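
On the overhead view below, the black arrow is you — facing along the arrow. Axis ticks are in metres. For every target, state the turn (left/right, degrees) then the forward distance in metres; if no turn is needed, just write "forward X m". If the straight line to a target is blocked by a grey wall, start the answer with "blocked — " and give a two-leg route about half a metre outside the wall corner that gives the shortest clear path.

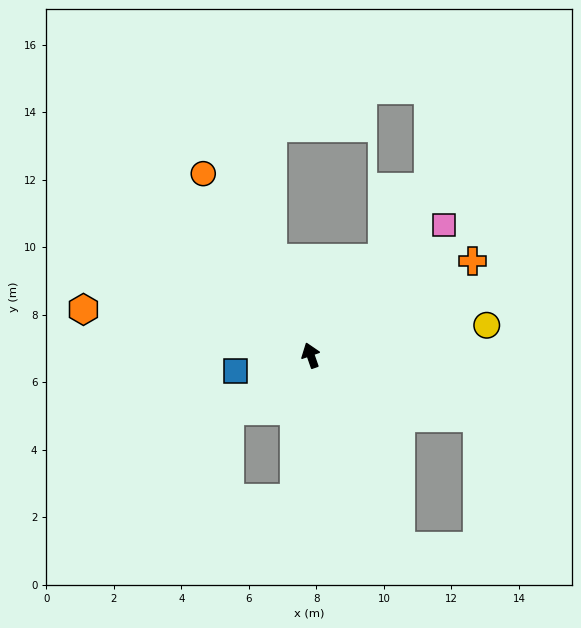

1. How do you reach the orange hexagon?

turn left 59°, forward 6.9 m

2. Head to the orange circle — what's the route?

turn left 11°, forward 6.3 m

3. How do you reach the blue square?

turn left 83°, forward 2.3 m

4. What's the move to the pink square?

turn right 65°, forward 5.5 m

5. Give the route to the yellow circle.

turn right 100°, forward 5.3 m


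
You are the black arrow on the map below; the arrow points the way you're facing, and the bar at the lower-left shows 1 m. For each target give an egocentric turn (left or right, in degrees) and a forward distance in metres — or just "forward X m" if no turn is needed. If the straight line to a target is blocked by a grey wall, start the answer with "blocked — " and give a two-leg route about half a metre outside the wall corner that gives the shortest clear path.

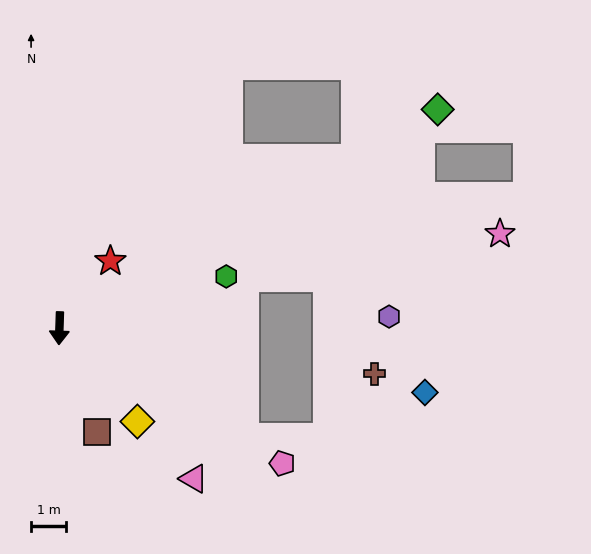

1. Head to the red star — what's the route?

turn left 145°, forward 2.4 m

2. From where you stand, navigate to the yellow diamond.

turn left 42°, forward 3.4 m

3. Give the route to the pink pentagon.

turn left 61°, forward 7.4 m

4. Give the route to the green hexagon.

turn left 109°, forward 4.9 m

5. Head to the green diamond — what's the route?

turn left 122°, forward 12.4 m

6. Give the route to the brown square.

turn left 22°, forward 3.1 m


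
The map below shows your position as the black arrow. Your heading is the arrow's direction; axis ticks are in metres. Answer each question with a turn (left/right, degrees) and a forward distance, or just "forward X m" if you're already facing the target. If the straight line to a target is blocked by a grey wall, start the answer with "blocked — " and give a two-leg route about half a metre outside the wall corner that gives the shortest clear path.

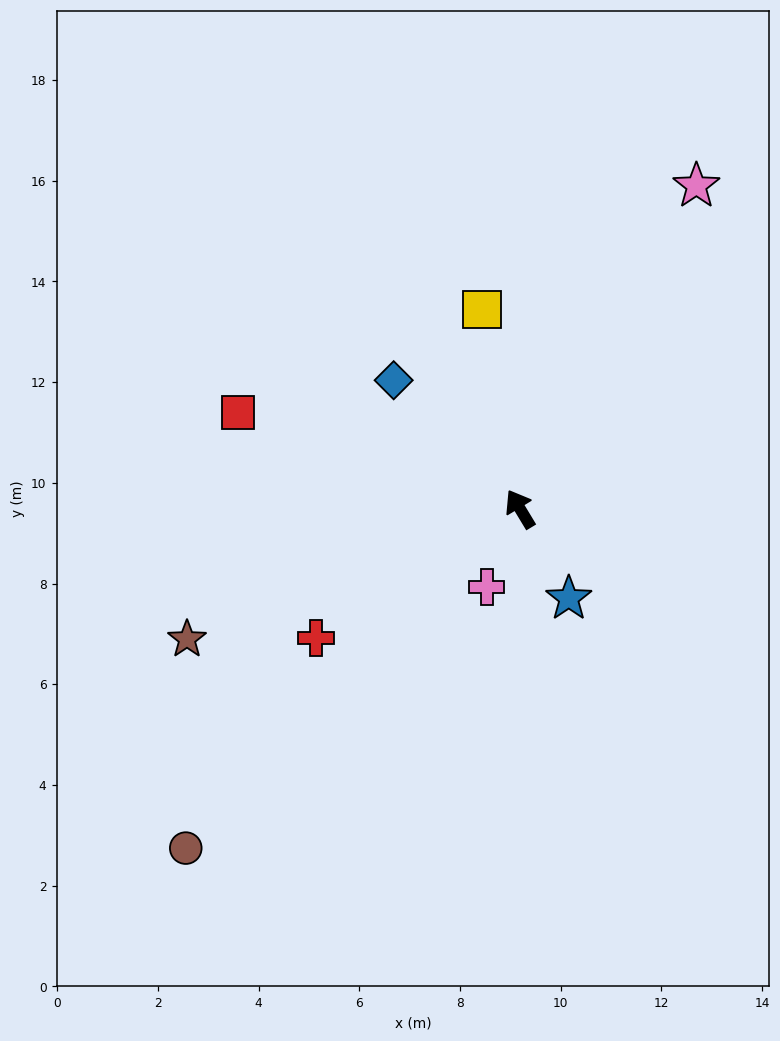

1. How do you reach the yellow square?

turn right 20°, forward 4.0 m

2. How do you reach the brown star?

turn left 80°, forward 7.1 m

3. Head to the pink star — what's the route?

turn right 60°, forward 7.3 m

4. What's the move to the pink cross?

turn left 126°, forward 1.7 m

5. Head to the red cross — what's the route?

turn left 91°, forward 4.8 m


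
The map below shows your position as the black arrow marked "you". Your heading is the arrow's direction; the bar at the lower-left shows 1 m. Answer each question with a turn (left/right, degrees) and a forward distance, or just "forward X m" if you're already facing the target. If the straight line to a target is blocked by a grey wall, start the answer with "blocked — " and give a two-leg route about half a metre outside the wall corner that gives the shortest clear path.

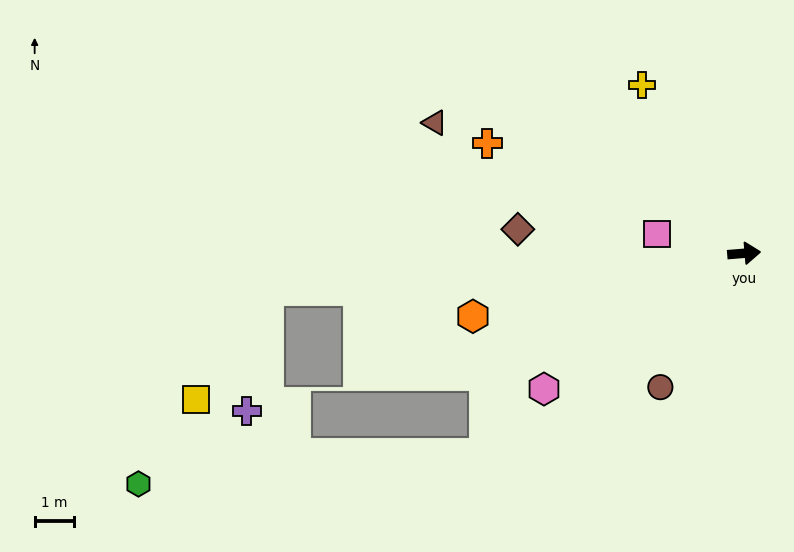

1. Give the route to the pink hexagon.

turn right 151°, forward 6.1 m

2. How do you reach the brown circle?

turn right 127°, forward 4.0 m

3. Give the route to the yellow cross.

turn left 117°, forward 5.0 m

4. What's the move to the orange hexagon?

turn right 172°, forward 7.0 m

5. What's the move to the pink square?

turn left 163°, forward 2.3 m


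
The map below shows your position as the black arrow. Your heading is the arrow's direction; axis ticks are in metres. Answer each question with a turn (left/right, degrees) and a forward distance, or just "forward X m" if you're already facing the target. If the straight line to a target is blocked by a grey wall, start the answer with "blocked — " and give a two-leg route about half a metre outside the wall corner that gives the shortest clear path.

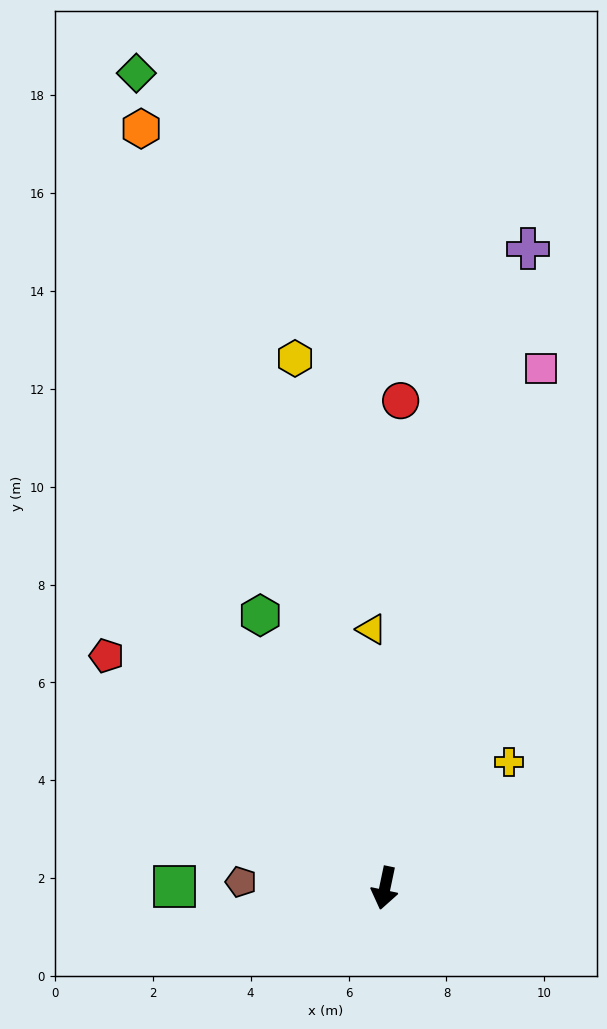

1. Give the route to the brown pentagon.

turn right 81°, forward 2.9 m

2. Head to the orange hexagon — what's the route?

turn right 150°, forward 16.3 m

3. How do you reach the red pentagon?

turn right 118°, forward 7.4 m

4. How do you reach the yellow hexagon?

turn right 158°, forward 11.0 m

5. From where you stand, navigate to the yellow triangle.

turn right 165°, forward 5.3 m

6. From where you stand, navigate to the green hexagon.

turn right 144°, forward 6.1 m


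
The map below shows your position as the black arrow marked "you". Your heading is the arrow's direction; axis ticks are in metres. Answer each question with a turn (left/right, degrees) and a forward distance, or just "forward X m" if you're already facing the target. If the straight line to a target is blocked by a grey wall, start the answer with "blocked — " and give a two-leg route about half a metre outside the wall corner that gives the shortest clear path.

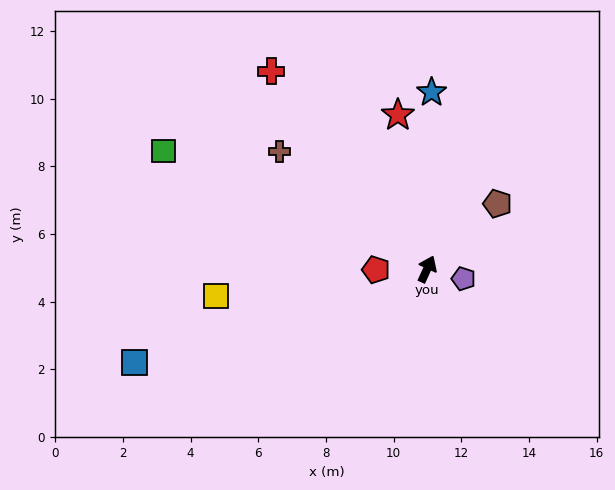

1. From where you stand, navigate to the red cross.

turn left 63°, forward 7.4 m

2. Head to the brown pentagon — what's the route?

turn right 23°, forward 2.8 m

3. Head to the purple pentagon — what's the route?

turn right 80°, forward 1.1 m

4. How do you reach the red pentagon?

turn left 115°, forward 1.5 m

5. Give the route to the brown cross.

turn left 76°, forward 5.6 m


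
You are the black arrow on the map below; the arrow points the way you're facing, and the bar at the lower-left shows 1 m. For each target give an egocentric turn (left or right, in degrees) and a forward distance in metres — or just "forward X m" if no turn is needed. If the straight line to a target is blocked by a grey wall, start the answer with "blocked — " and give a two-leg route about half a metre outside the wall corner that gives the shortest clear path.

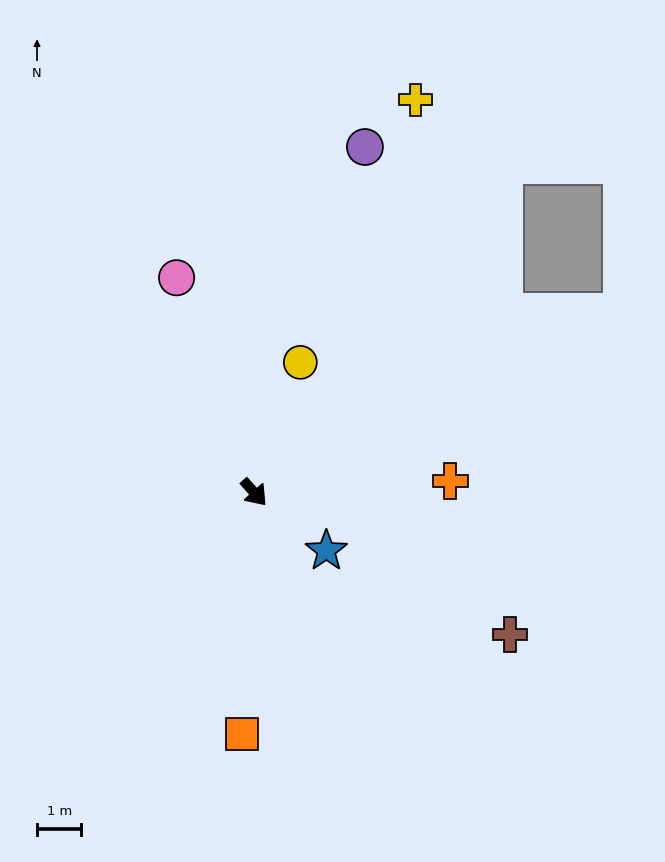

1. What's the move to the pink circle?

turn left 158°, forward 5.1 m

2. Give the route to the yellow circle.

turn left 119°, forward 3.1 m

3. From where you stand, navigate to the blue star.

turn left 9°, forward 2.1 m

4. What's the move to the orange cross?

turn left 52°, forward 4.4 m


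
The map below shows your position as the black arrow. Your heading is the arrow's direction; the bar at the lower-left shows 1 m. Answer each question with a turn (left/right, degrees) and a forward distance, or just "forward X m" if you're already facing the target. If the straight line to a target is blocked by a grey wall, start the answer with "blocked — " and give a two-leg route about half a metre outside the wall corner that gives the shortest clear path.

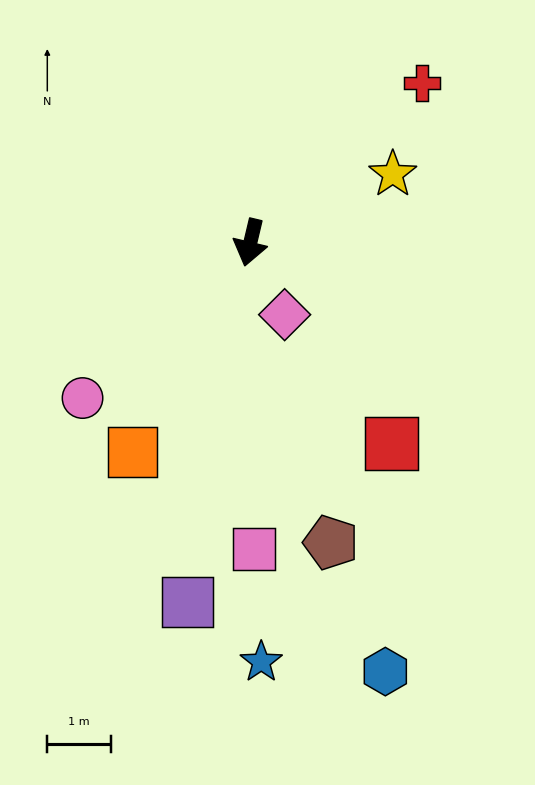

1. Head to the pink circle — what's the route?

turn right 34°, forward 3.6 m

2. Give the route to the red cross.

turn left 146°, forward 3.7 m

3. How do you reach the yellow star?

turn left 129°, forward 2.5 m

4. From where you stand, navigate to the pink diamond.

turn left 39°, forward 1.2 m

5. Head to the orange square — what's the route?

turn right 16°, forward 3.8 m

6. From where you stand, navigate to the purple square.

turn left 3°, forward 5.7 m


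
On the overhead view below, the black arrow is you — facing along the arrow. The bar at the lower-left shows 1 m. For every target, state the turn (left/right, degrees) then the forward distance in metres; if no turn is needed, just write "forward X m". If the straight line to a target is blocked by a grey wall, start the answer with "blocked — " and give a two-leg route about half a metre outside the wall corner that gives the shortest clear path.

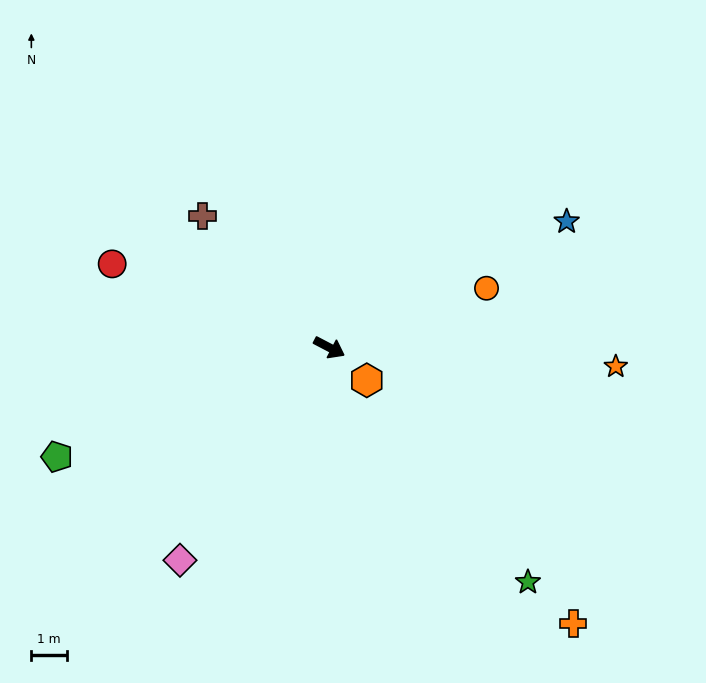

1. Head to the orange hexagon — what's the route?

turn right 14°, forward 1.4 m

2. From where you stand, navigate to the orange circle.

turn left 48°, forward 4.7 m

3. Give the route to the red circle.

turn right 173°, forward 6.5 m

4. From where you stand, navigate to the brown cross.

turn left 162°, forward 5.1 m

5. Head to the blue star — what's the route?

turn left 56°, forward 7.5 m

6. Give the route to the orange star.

turn left 24°, forward 8.0 m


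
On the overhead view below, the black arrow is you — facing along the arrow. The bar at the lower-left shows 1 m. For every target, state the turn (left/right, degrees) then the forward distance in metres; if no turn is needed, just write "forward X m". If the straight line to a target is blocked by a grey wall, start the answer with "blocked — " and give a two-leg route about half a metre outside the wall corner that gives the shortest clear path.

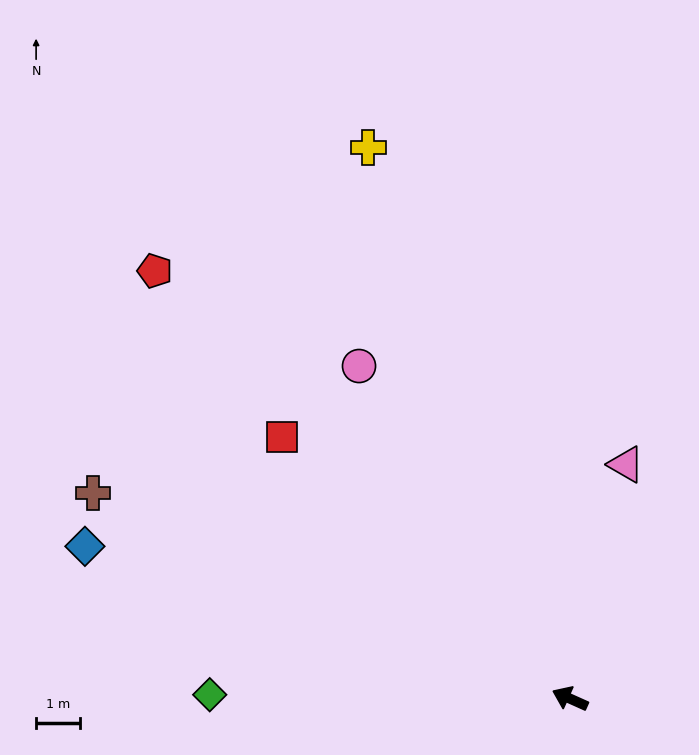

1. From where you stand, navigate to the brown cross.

forward 12.0 m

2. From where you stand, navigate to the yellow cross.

turn right 46°, forward 13.5 m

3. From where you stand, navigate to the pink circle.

turn right 33°, forward 9.1 m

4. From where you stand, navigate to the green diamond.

turn left 24°, forward 8.3 m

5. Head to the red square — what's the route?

turn right 18°, forward 9.0 m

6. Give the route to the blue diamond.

turn left 7°, forward 11.7 m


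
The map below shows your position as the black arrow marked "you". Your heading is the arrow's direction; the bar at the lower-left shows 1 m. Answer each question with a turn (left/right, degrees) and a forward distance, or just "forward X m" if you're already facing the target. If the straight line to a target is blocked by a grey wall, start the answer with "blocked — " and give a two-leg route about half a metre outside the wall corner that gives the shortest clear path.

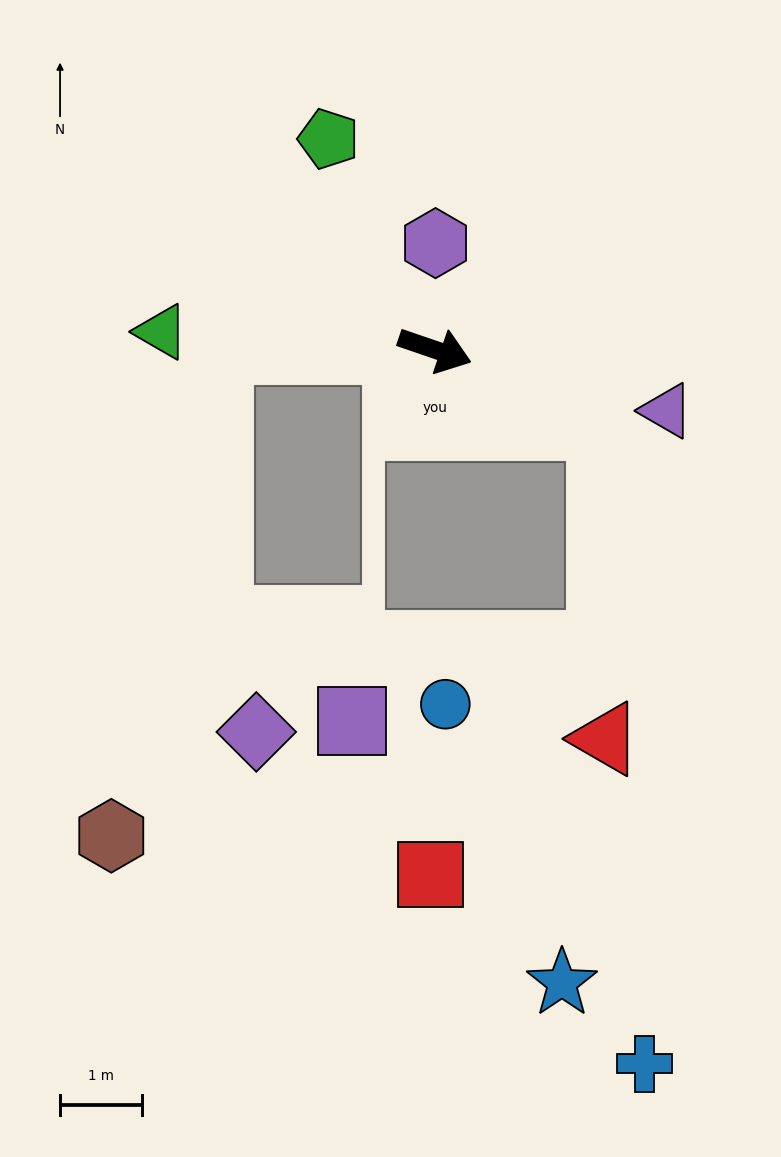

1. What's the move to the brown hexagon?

blocked — turn right 161°, forward 2.6 m, then turn left 77°, forward 6.1 m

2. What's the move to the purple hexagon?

turn left 109°, forward 1.3 m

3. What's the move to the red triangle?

blocked — turn right 5°, forward 2.2 m, then turn right 65°, forward 3.8 m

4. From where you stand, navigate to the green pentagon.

turn left 136°, forward 2.9 m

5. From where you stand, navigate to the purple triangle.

turn left 4°, forward 2.9 m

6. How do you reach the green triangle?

turn right 165°, forward 3.3 m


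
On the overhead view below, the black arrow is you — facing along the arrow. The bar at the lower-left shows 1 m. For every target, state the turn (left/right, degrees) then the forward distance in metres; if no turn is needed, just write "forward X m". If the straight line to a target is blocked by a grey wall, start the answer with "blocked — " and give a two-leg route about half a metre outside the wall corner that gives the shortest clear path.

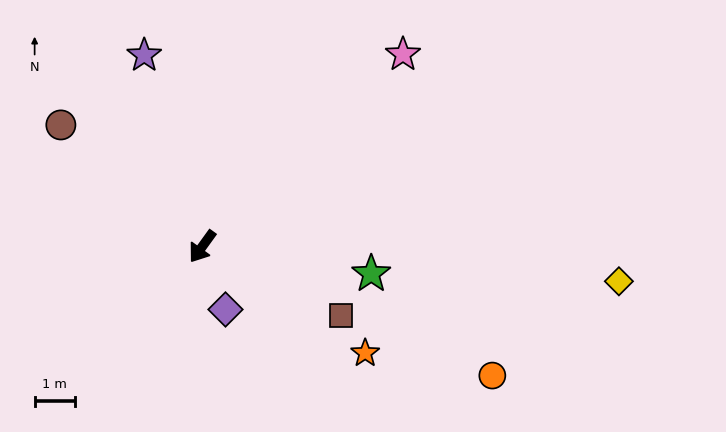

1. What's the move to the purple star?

turn right 127°, forward 4.9 m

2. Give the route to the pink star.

turn left 170°, forward 6.8 m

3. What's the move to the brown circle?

turn right 95°, forward 4.6 m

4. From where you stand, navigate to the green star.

turn left 117°, forward 4.2 m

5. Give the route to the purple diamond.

turn left 56°, forward 1.7 m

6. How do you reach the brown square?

turn left 99°, forward 3.8 m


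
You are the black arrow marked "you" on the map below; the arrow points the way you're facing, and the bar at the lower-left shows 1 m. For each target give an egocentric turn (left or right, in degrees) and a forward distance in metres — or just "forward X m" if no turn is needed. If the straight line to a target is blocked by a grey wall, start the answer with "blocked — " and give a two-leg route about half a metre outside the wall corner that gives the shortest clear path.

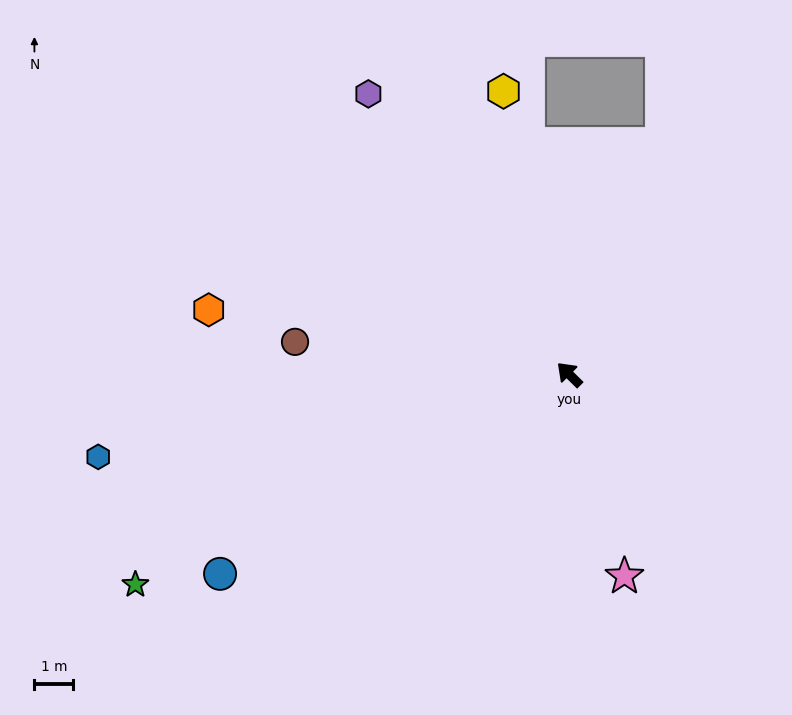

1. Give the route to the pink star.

turn left 150°, forward 5.4 m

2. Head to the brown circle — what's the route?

turn left 38°, forward 7.1 m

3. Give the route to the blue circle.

turn left 74°, forward 10.3 m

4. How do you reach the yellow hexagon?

turn right 32°, forward 7.5 m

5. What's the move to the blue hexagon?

turn left 55°, forward 12.3 m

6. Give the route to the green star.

turn left 70°, forward 12.4 m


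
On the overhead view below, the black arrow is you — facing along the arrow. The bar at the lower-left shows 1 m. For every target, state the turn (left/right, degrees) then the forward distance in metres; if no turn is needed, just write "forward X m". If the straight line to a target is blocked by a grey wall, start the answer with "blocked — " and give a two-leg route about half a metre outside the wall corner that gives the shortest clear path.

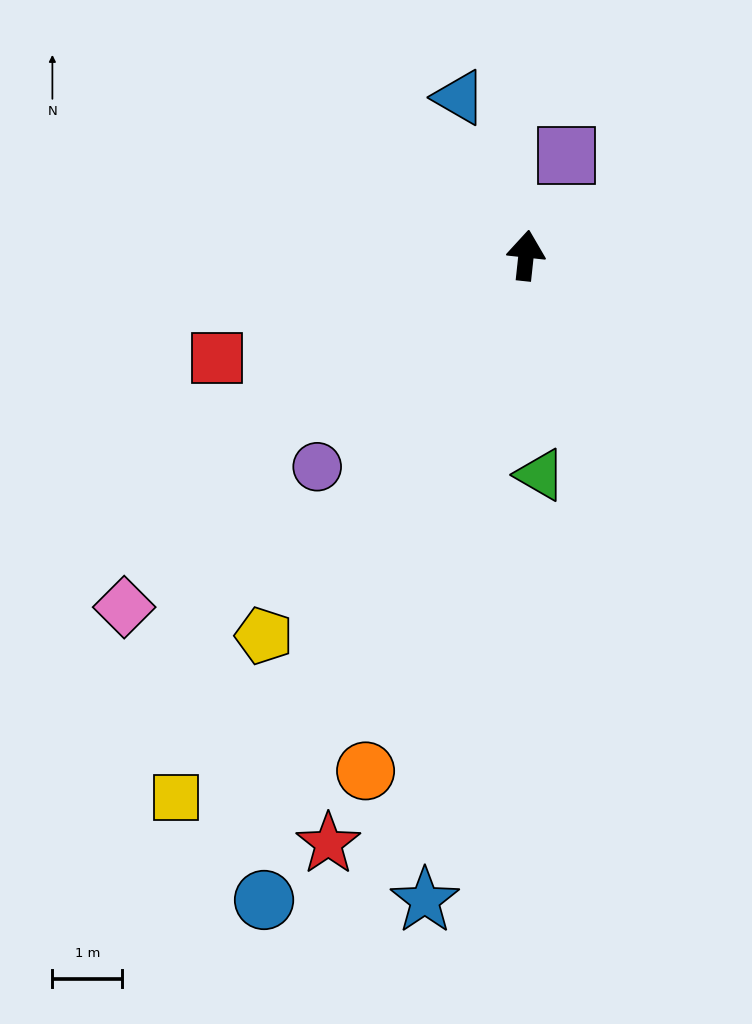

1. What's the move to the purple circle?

turn left 141°, forward 4.3 m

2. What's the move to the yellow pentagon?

turn left 152°, forward 6.6 m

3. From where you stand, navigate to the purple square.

turn right 16°, forward 1.6 m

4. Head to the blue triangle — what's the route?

turn left 29°, forward 2.5 m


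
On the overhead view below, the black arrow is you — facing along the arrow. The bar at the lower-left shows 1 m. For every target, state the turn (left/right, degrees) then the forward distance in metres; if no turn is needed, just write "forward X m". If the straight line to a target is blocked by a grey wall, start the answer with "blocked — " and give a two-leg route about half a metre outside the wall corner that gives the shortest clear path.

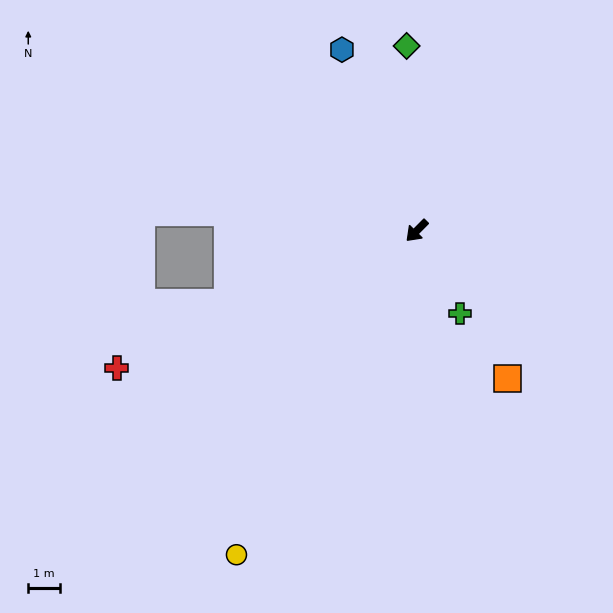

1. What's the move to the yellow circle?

turn left 16°, forward 11.6 m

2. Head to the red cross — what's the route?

turn right 21°, forward 10.3 m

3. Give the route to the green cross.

turn left 72°, forward 2.9 m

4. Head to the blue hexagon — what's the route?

turn right 113°, forward 6.1 m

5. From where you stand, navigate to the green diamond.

turn right 132°, forward 5.8 m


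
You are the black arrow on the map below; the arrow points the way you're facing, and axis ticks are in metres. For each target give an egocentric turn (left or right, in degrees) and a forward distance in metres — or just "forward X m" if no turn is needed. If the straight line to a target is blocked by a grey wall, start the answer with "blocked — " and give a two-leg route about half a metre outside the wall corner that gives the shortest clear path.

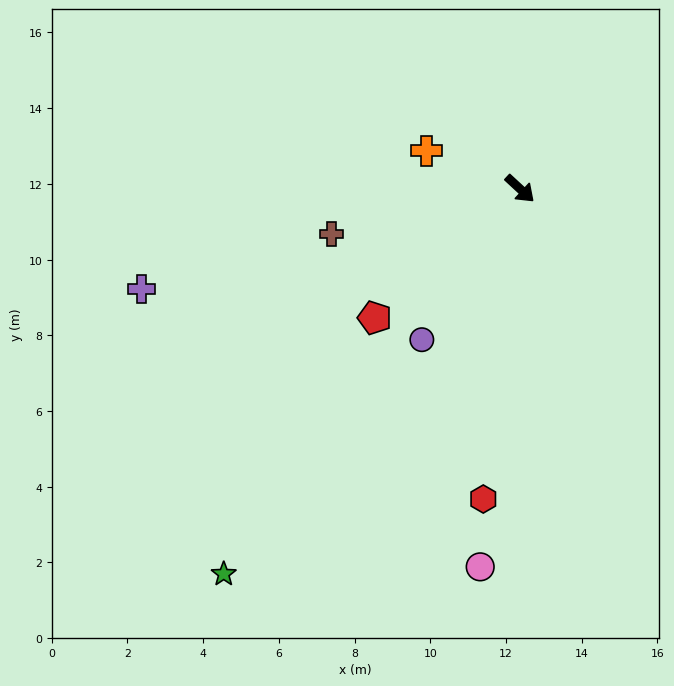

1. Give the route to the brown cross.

turn right 124°, forward 5.1 m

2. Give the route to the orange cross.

turn right 160°, forward 2.7 m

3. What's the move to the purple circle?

turn right 80°, forward 4.8 m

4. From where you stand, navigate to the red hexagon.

turn right 54°, forward 8.3 m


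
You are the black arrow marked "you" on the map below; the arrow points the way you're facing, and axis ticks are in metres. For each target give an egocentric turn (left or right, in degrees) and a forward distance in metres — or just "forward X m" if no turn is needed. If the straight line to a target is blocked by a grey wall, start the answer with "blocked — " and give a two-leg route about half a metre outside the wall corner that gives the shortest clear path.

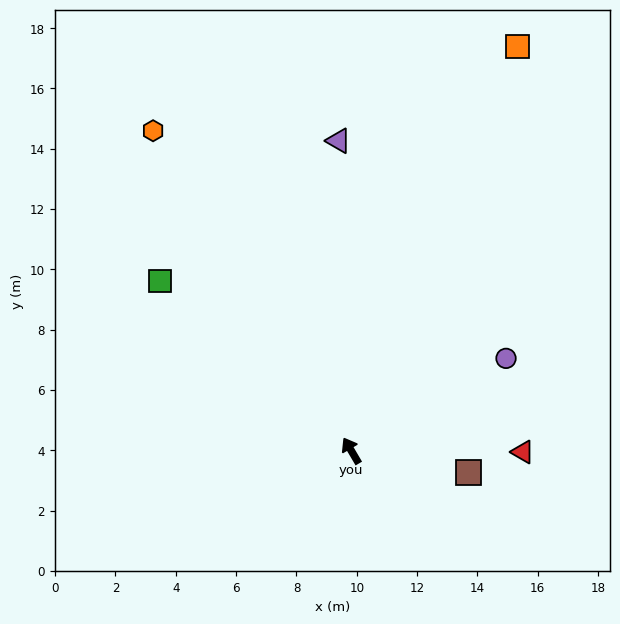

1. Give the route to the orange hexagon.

forward 12.5 m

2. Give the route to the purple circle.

turn right 90°, forward 6.0 m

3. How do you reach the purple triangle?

turn right 28°, forward 10.3 m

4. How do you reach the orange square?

turn right 53°, forward 14.5 m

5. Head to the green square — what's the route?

turn left 18°, forward 8.5 m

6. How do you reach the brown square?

turn right 131°, forward 3.9 m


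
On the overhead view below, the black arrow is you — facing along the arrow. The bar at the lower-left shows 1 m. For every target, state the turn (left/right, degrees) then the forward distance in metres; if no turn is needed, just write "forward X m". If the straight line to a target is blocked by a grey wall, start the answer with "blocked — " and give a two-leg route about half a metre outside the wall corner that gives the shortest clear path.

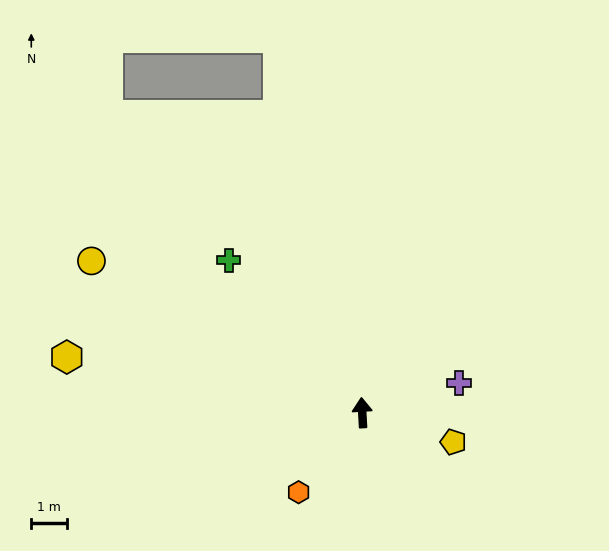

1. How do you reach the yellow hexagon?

turn left 76°, forward 8.5 m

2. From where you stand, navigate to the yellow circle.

turn left 58°, forward 8.7 m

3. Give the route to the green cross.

turn left 38°, forward 5.7 m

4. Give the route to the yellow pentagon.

turn right 111°, forward 2.7 m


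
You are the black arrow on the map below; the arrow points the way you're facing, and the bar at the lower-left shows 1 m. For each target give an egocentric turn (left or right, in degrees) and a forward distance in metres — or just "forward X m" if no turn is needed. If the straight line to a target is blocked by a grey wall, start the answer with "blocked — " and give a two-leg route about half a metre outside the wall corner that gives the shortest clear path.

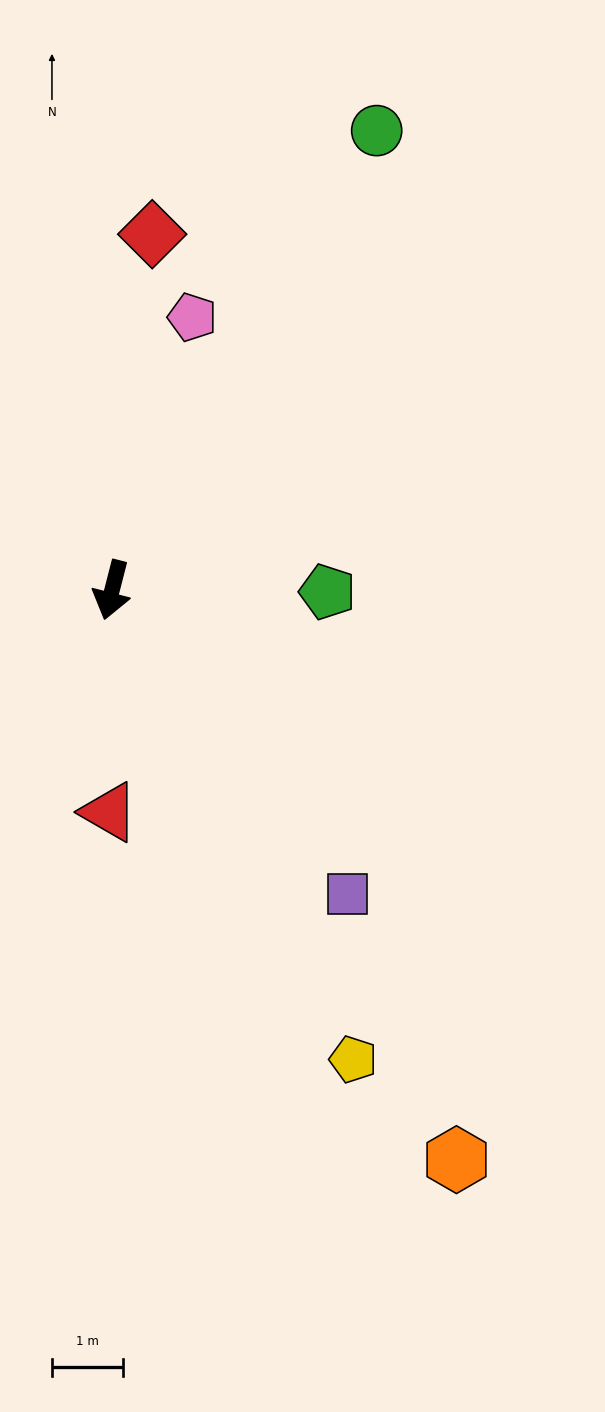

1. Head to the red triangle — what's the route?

turn left 14°, forward 3.1 m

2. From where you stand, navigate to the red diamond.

turn right 172°, forward 5.1 m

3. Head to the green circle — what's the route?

turn left 164°, forward 7.5 m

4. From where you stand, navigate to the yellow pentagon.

turn left 42°, forward 7.5 m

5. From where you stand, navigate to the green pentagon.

turn left 104°, forward 3.0 m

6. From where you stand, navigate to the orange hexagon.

turn left 46°, forward 9.4 m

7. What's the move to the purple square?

turn left 52°, forward 5.4 m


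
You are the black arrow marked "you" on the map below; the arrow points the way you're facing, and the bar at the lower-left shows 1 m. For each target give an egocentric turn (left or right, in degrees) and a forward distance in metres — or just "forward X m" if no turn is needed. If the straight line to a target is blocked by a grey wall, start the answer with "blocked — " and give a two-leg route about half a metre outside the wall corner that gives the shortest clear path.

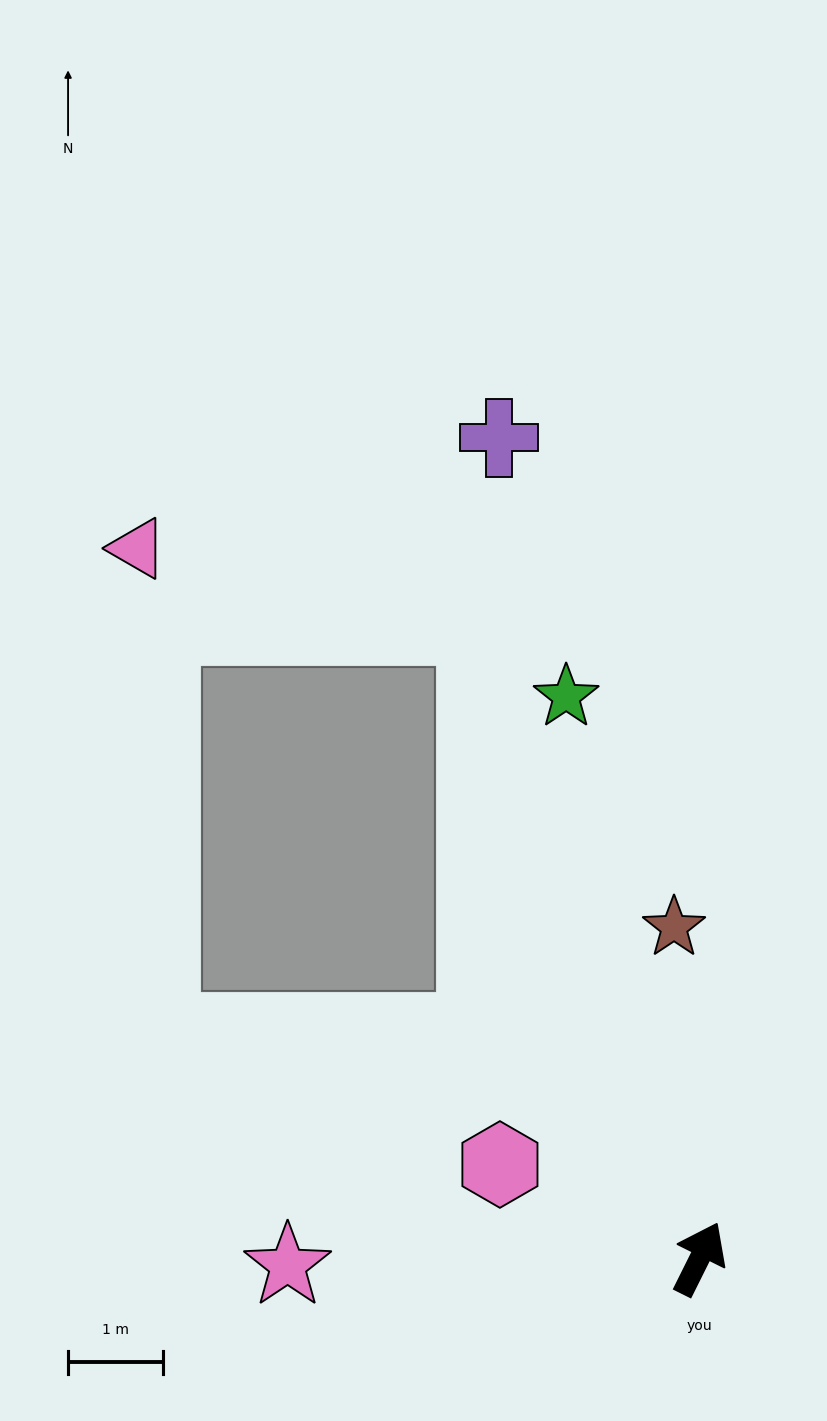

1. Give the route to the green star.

turn left 40°, forward 6.1 m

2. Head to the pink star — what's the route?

turn left 117°, forward 4.3 m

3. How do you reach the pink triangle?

blocked — turn left 46°, forward 7.1 m, then turn left 58°, forward 3.7 m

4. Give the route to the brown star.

turn left 31°, forward 3.5 m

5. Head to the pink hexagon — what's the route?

turn left 91°, forward 2.3 m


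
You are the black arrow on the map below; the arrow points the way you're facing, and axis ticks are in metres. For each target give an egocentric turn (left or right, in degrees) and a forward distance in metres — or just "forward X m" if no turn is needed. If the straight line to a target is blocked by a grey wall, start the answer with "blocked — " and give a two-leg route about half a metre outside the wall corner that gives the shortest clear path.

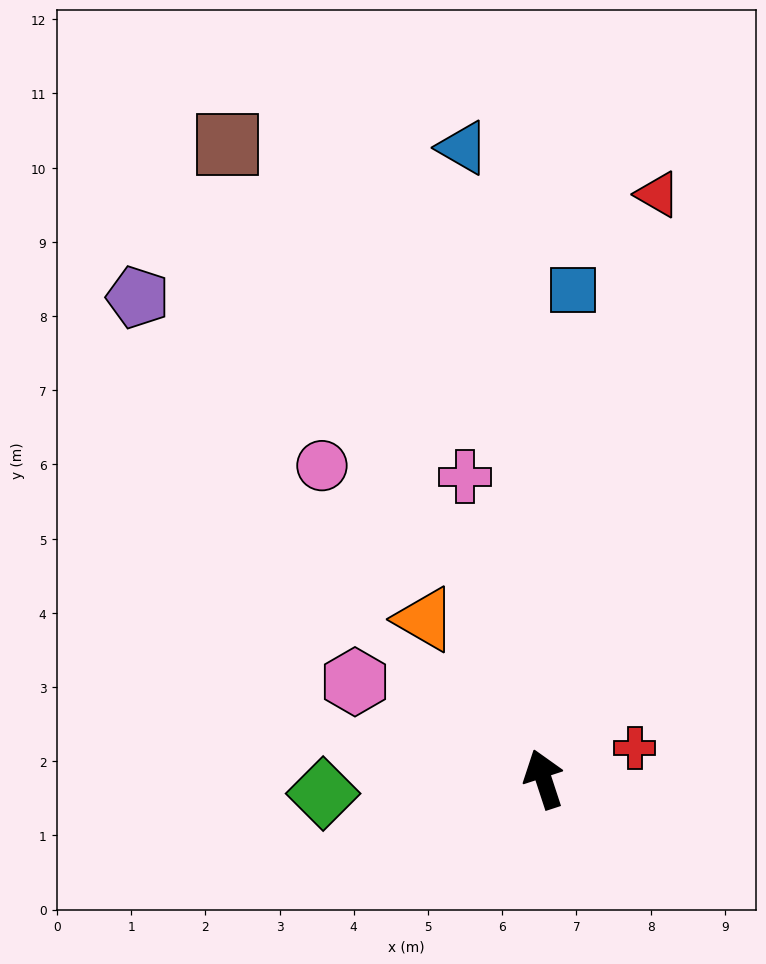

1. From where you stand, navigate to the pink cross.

turn right 4°, forward 4.2 m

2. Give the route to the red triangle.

turn right 29°, forward 8.0 m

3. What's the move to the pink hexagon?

turn left 45°, forward 2.9 m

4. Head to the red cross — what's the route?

turn right 89°, forward 1.3 m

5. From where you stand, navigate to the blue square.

turn right 22°, forward 6.6 m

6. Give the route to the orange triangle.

turn left 18°, forward 2.7 m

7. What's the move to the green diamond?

turn left 76°, forward 3.0 m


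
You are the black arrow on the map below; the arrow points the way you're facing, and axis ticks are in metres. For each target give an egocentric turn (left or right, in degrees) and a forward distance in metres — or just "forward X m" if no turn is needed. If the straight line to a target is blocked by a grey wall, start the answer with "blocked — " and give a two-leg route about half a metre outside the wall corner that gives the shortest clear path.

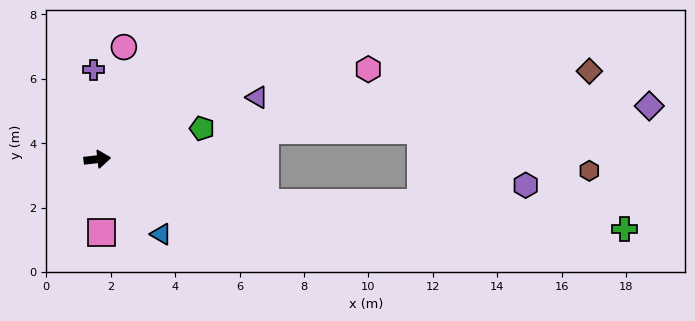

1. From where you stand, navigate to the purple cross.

turn left 86°, forward 2.8 m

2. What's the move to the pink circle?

turn left 70°, forward 3.6 m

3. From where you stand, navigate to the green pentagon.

turn left 10°, forward 3.4 m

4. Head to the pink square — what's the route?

turn right 93°, forward 2.3 m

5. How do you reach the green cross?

blocked — turn right 21°, forward 5.4 m, then turn left 10°, forward 11.2 m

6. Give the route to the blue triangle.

turn right 56°, forward 3.1 m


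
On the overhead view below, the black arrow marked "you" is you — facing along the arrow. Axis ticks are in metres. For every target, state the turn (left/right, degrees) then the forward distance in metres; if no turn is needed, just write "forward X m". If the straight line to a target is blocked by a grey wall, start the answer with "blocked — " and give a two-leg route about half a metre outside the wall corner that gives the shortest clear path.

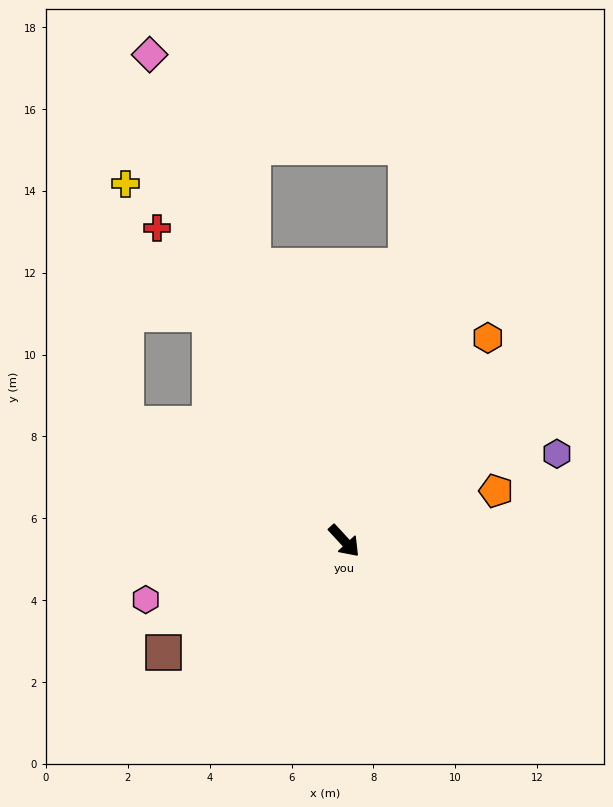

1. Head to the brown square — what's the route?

turn right 101°, forward 5.2 m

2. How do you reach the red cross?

turn left 168°, forward 8.9 m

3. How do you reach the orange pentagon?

turn left 66°, forward 3.9 m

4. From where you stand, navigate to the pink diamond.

turn left 159°, forward 12.8 m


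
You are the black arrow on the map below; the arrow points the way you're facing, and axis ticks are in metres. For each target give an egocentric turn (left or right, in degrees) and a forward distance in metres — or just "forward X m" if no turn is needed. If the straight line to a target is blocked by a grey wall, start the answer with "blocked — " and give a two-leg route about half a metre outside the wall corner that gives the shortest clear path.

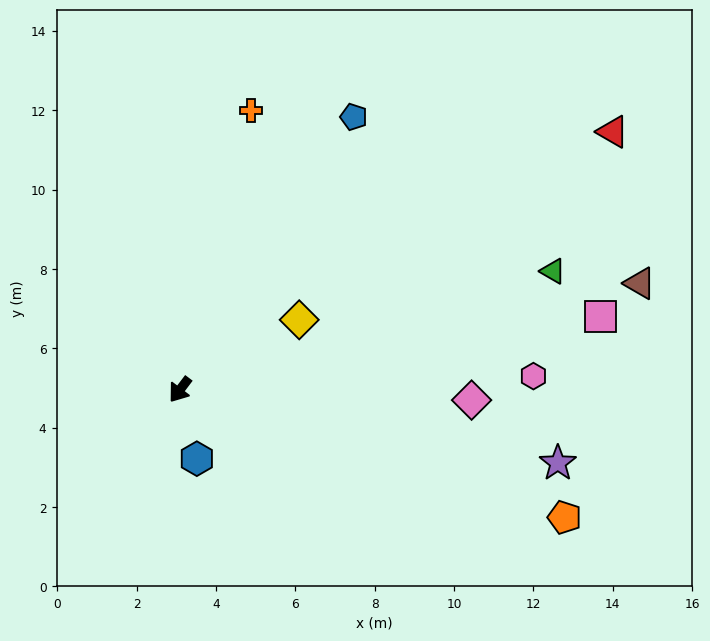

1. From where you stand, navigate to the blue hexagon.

turn left 51°, forward 1.8 m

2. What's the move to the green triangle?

turn left 145°, forward 9.9 m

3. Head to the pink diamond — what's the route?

turn left 125°, forward 7.4 m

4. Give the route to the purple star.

turn left 116°, forward 9.7 m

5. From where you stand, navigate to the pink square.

turn left 137°, forward 10.8 m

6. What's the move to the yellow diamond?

turn left 158°, forward 3.5 m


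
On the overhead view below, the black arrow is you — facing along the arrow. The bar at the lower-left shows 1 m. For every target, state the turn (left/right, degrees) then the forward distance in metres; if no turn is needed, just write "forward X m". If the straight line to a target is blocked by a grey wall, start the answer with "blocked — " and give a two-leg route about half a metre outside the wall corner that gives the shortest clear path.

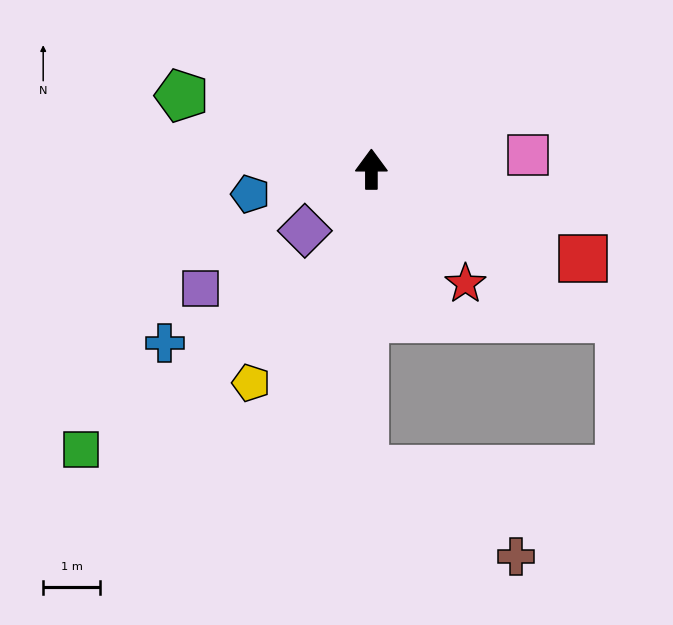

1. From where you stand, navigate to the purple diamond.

turn left 133°, forward 1.6 m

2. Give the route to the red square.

turn right 113°, forward 4.0 m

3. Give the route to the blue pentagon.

turn left 102°, forward 2.2 m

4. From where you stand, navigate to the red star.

turn right 141°, forward 2.6 m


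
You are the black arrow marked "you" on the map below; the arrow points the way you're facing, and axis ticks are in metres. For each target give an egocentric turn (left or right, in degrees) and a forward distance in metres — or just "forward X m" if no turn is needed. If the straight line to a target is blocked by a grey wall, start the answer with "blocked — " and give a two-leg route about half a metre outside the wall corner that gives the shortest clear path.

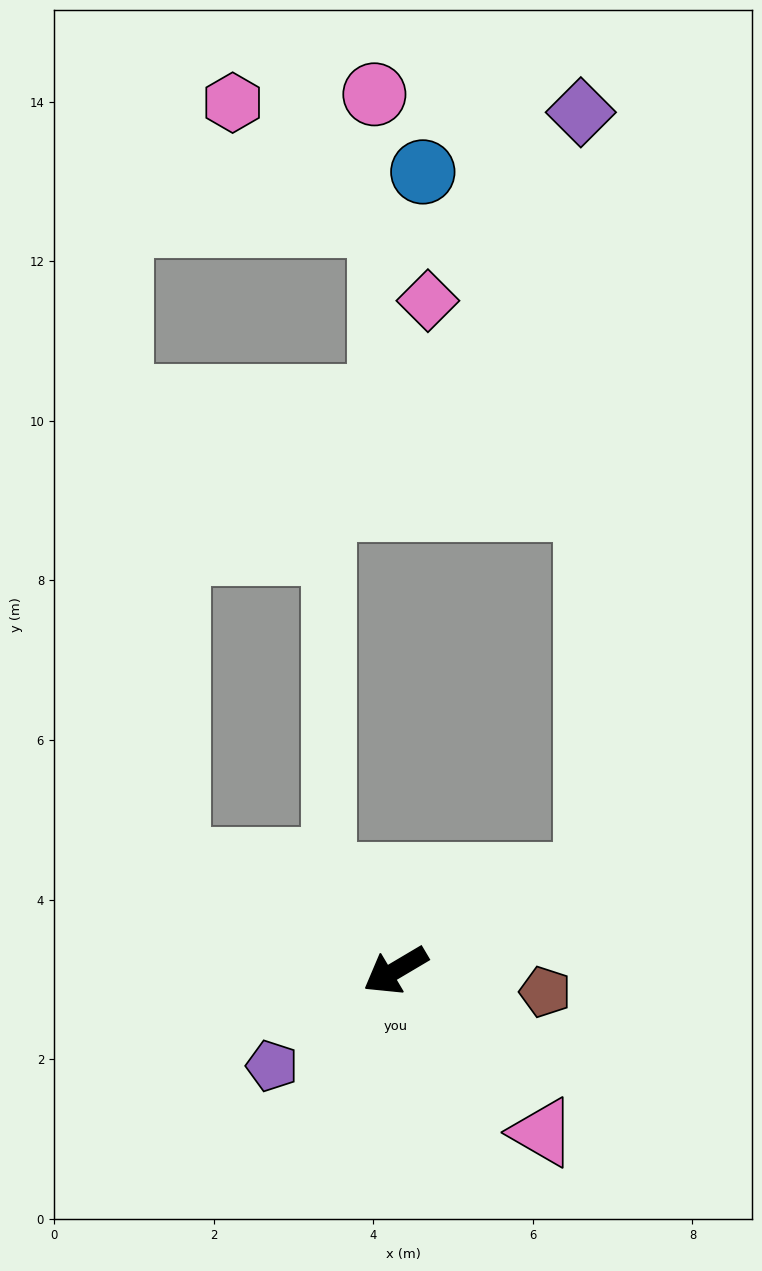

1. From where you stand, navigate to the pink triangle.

turn left 102°, forward 2.7 m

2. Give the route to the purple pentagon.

turn left 7°, forward 2.0 m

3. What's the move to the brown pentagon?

turn left 141°, forward 1.9 m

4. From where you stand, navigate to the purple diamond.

blocked — turn left 175°, forward 2.7 m, then turn left 65°, forward 9.6 m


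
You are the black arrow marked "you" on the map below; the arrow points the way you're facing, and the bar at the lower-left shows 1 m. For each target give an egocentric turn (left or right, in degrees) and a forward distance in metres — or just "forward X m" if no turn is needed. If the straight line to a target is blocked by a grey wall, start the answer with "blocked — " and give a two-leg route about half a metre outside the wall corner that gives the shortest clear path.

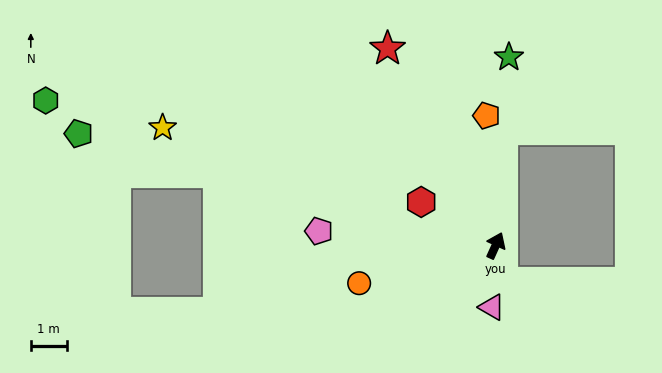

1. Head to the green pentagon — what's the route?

turn left 99°, forward 12.1 m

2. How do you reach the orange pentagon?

turn left 28°, forward 3.6 m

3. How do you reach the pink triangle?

turn right 159°, forward 1.7 m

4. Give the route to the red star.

turn left 53°, forward 6.3 m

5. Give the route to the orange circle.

turn left 130°, forward 4.0 m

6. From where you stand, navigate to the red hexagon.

turn left 84°, forward 2.4 m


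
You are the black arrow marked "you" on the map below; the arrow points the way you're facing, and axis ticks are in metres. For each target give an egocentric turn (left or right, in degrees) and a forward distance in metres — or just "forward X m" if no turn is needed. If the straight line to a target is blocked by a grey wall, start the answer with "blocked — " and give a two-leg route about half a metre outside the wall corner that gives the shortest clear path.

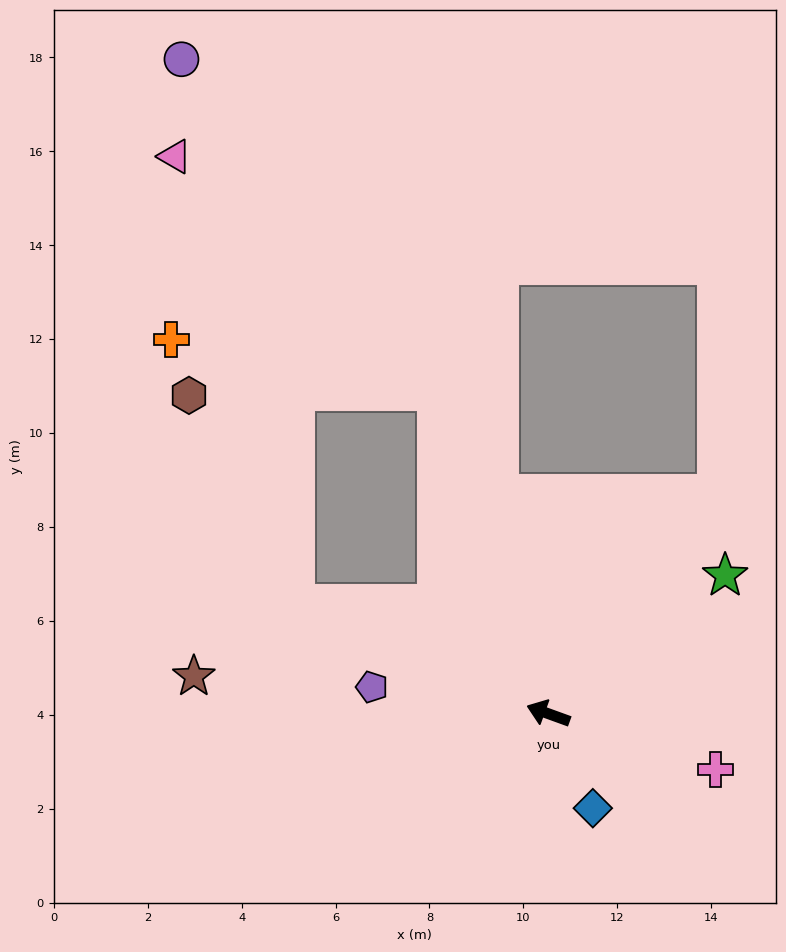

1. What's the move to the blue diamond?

turn left 135°, forward 2.2 m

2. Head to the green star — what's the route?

turn right 122°, forward 4.8 m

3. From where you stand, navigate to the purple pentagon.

turn left 11°, forward 3.8 m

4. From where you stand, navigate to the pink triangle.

blocked — turn right 51°, forward 7.3 m, then turn left 29°, forward 7.5 m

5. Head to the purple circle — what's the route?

blocked — turn right 51°, forward 7.3 m, then turn left 19°, forward 8.9 m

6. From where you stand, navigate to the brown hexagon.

blocked — turn right 3°, forward 5.9 m, then turn right 40°, forward 5.0 m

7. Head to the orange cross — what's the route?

blocked — turn right 51°, forward 7.3 m, then turn left 60°, forward 5.8 m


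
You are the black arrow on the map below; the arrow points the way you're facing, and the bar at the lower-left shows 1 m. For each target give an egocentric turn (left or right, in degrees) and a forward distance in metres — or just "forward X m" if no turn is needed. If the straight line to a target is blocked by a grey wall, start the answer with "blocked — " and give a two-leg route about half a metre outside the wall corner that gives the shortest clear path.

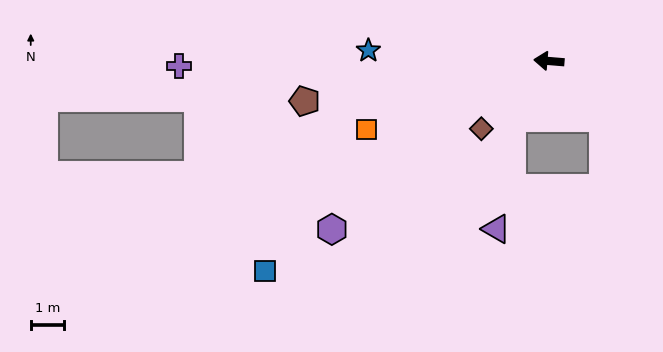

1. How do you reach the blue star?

forward 5.4 m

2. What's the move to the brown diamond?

turn left 50°, forward 2.8 m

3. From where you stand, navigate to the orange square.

turn left 25°, forward 5.8 m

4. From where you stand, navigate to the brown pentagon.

turn left 14°, forward 7.3 m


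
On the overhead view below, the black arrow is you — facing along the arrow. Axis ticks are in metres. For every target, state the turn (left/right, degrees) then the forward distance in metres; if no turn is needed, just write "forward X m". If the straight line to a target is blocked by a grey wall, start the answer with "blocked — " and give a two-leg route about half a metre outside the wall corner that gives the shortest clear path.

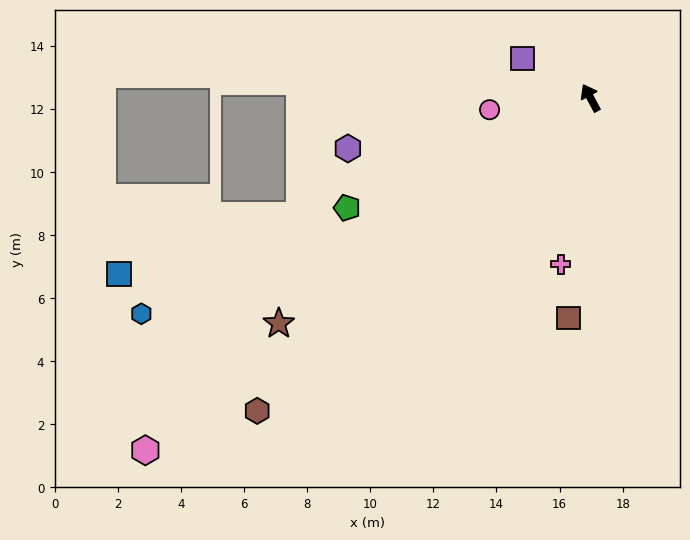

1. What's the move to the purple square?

turn left 32°, forward 2.5 m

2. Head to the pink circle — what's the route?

turn left 69°, forward 3.2 m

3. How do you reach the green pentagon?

turn left 86°, forward 8.5 m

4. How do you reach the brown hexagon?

turn left 105°, forward 14.5 m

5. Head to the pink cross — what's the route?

turn left 142°, forward 5.4 m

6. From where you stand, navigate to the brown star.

turn left 98°, forward 12.2 m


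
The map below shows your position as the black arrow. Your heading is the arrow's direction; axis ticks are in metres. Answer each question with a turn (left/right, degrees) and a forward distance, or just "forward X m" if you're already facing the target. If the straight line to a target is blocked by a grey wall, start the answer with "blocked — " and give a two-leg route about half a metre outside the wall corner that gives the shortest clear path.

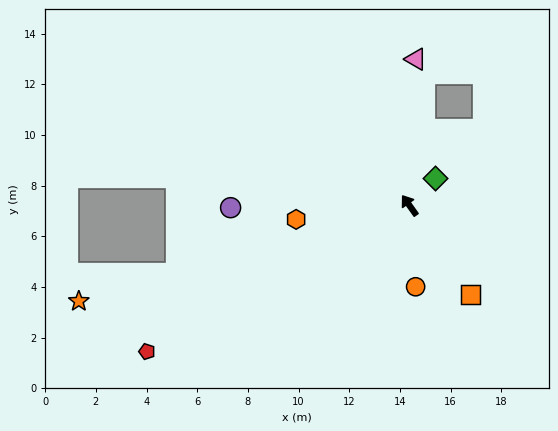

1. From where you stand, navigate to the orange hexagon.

turn left 62°, forward 4.5 m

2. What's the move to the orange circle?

turn left 149°, forward 3.2 m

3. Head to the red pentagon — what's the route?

turn left 84°, forward 11.9 m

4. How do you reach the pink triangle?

turn right 38°, forward 5.8 m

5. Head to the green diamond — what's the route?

turn right 80°, forward 1.5 m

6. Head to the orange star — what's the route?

turn left 71°, forward 13.6 m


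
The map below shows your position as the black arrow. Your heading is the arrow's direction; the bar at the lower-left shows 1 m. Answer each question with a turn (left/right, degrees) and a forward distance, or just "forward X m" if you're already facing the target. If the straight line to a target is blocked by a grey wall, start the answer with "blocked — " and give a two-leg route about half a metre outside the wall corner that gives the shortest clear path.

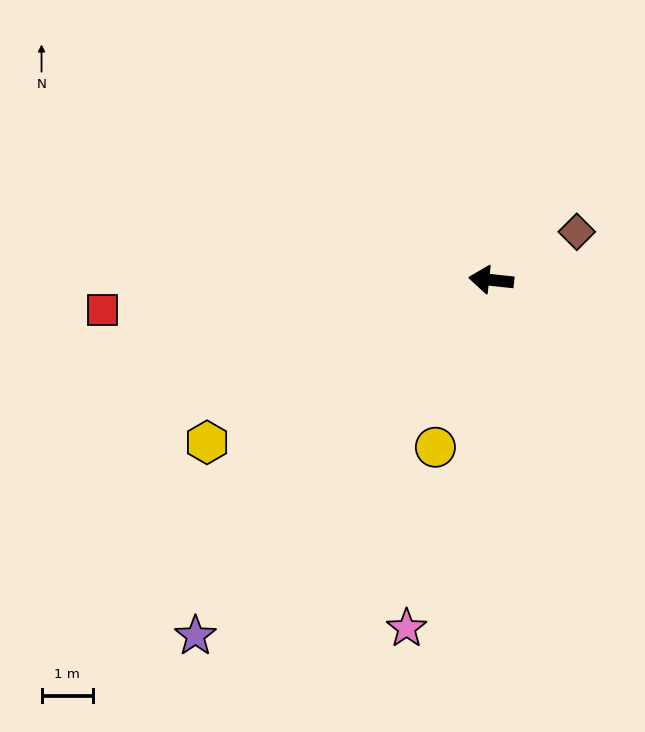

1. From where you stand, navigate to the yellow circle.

turn left 78°, forward 3.4 m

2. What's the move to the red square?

turn left 11°, forward 7.6 m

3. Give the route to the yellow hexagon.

turn left 36°, forward 6.4 m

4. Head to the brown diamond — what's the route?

turn right 145°, forward 1.9 m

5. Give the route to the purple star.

turn left 56°, forward 9.0 m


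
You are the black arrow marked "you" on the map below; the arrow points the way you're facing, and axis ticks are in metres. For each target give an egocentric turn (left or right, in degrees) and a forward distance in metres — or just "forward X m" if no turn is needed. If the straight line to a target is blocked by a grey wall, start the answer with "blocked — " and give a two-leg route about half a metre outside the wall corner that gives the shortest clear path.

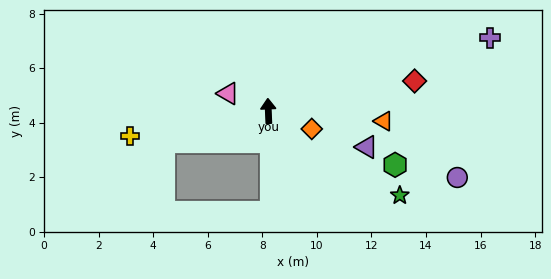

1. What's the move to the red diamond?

turn right 81°, forward 5.5 m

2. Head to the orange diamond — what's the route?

turn right 115°, forward 1.7 m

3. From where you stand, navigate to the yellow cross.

turn left 98°, forward 5.2 m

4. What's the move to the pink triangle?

turn left 64°, forward 1.6 m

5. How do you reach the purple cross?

turn right 74°, forward 8.6 m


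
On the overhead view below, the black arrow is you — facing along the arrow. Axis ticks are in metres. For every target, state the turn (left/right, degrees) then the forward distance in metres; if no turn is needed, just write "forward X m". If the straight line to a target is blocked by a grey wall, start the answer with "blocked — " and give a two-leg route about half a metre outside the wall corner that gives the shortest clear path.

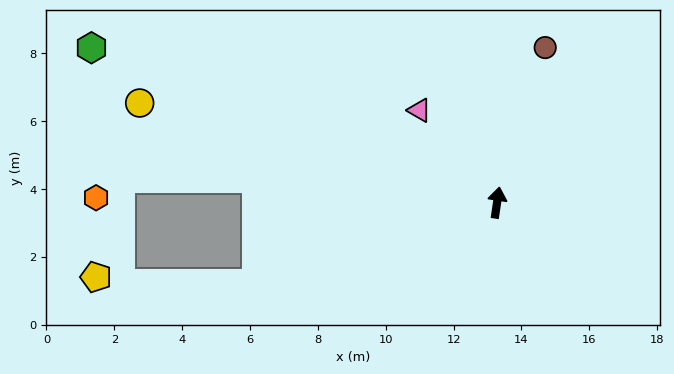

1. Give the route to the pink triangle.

turn left 49°, forward 3.6 m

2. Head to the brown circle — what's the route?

turn right 9°, forward 4.8 m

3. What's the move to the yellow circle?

turn left 83°, forward 10.9 m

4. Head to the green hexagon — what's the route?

turn left 78°, forward 12.8 m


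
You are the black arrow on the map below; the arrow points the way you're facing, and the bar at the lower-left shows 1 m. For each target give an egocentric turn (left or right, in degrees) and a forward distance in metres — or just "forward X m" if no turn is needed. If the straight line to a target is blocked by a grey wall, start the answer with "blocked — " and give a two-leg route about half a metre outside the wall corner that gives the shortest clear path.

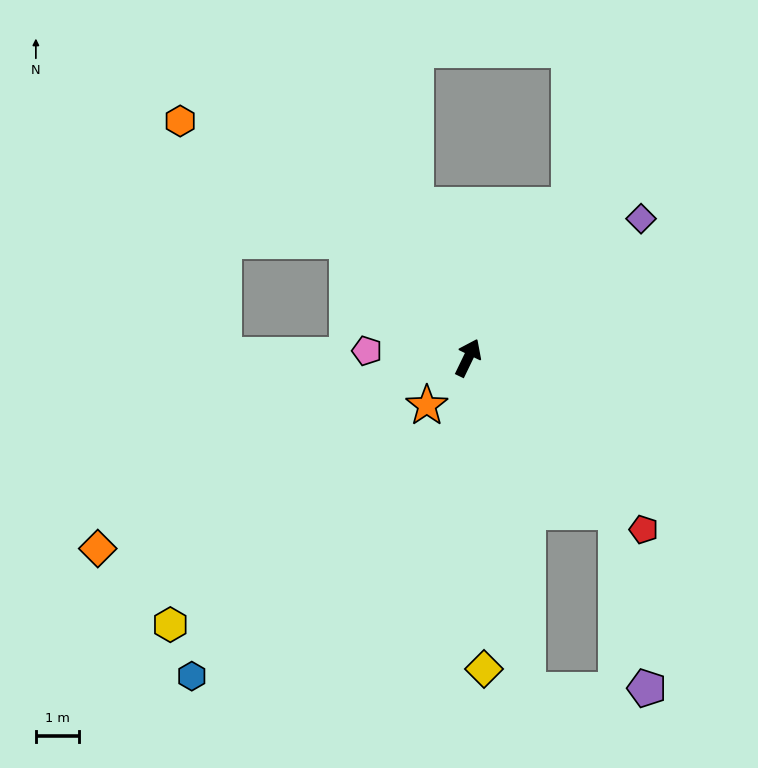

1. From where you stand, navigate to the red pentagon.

turn right 109°, forward 5.8 m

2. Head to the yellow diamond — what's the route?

turn right 151°, forward 7.3 m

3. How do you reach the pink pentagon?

turn left 112°, forward 2.4 m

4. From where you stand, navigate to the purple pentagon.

blocked — turn right 110°, forward 5.0 m, then turn right 34°, forward 4.2 m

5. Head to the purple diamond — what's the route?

turn right 25°, forward 5.2 m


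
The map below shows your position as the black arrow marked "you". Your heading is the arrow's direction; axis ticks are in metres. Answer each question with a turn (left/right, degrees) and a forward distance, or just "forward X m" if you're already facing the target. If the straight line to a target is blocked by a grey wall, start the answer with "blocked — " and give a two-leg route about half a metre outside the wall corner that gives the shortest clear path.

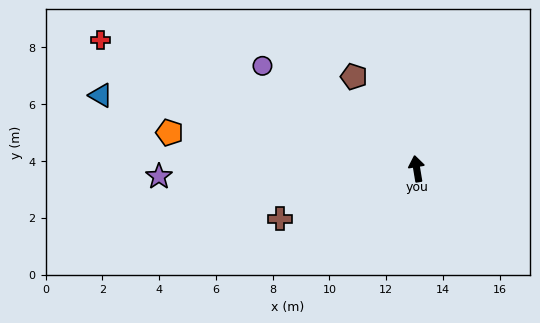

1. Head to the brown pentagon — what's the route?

turn left 25°, forward 3.9 m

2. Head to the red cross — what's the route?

turn left 58°, forward 12.0 m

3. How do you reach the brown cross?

turn left 101°, forward 5.1 m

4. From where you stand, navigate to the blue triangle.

turn left 68°, forward 11.4 m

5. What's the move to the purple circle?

turn left 47°, forward 6.5 m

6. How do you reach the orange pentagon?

turn left 72°, forward 8.8 m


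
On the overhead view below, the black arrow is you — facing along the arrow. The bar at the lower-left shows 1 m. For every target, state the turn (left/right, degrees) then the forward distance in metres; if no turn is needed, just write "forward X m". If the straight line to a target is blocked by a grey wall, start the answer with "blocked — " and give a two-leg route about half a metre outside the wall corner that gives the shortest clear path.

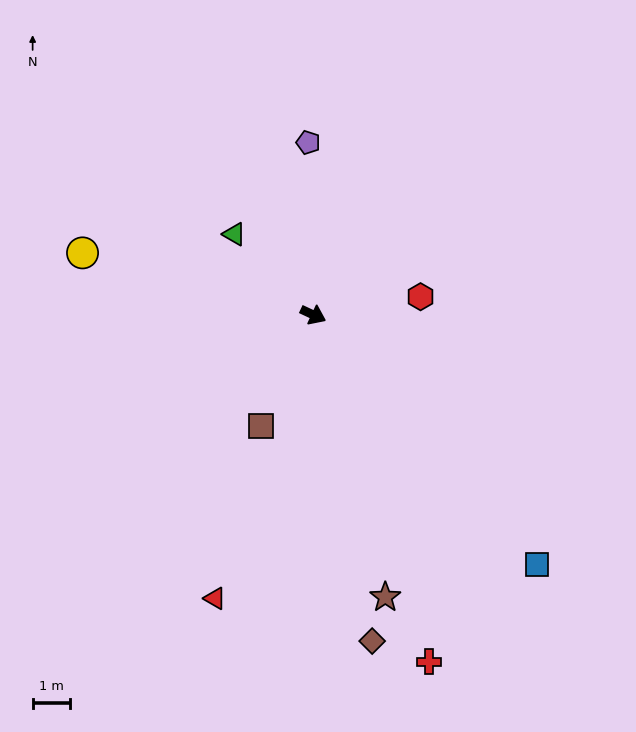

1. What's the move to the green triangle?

turn left 159°, forward 3.0 m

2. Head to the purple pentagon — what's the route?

turn left 117°, forward 4.6 m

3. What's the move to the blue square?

turn right 23°, forward 9.0 m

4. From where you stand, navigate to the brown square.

turn right 90°, forward 3.3 m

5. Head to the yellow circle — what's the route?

turn right 170°, forward 6.4 m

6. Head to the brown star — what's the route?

turn right 51°, forward 7.8 m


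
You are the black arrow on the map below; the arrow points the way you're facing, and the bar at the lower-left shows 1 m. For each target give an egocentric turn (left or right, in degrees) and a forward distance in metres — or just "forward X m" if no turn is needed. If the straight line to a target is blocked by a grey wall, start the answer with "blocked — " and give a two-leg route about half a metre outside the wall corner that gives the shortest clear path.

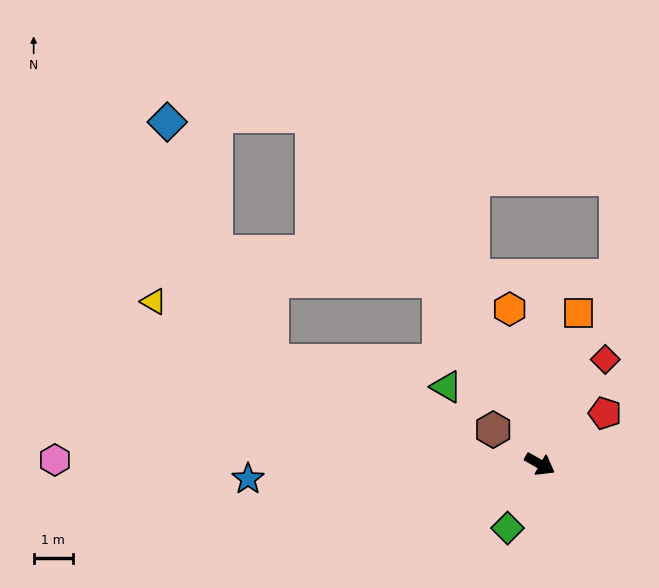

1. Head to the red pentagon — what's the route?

turn left 68°, forward 2.1 m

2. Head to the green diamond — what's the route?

turn right 87°, forward 1.8 m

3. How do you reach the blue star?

turn right 147°, forward 7.4 m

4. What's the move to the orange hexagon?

turn left 131°, forward 4.0 m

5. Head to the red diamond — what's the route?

turn left 88°, forward 3.1 m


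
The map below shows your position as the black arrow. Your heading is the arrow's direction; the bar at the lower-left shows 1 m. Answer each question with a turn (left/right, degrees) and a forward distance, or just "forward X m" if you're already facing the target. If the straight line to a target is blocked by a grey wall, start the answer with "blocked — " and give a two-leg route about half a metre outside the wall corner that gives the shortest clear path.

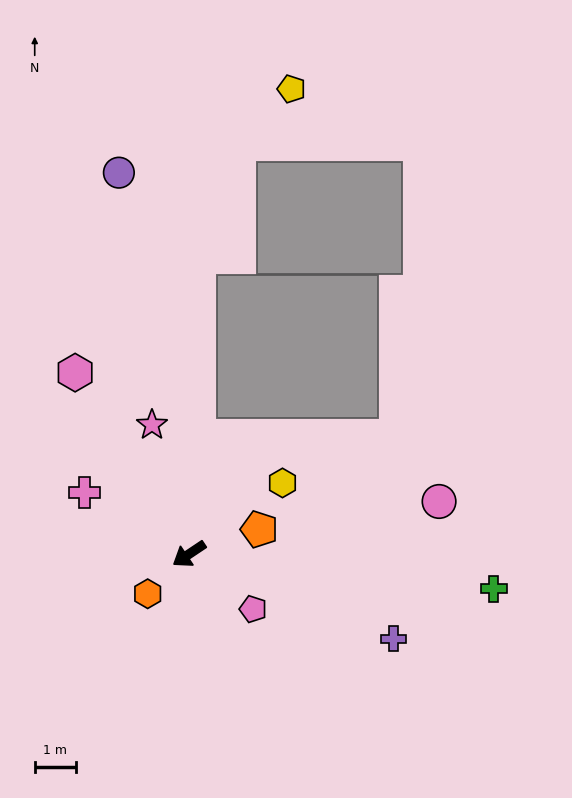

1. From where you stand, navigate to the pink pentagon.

turn left 106°, forward 2.0 m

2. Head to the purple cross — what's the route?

turn left 124°, forward 5.4 m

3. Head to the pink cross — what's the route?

turn right 64°, forward 2.9 m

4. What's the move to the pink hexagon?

turn right 92°, forward 5.2 m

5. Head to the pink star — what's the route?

turn right 108°, forward 3.3 m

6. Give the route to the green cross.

turn left 140°, forward 7.4 m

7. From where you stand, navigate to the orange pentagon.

turn left 166°, forward 1.8 m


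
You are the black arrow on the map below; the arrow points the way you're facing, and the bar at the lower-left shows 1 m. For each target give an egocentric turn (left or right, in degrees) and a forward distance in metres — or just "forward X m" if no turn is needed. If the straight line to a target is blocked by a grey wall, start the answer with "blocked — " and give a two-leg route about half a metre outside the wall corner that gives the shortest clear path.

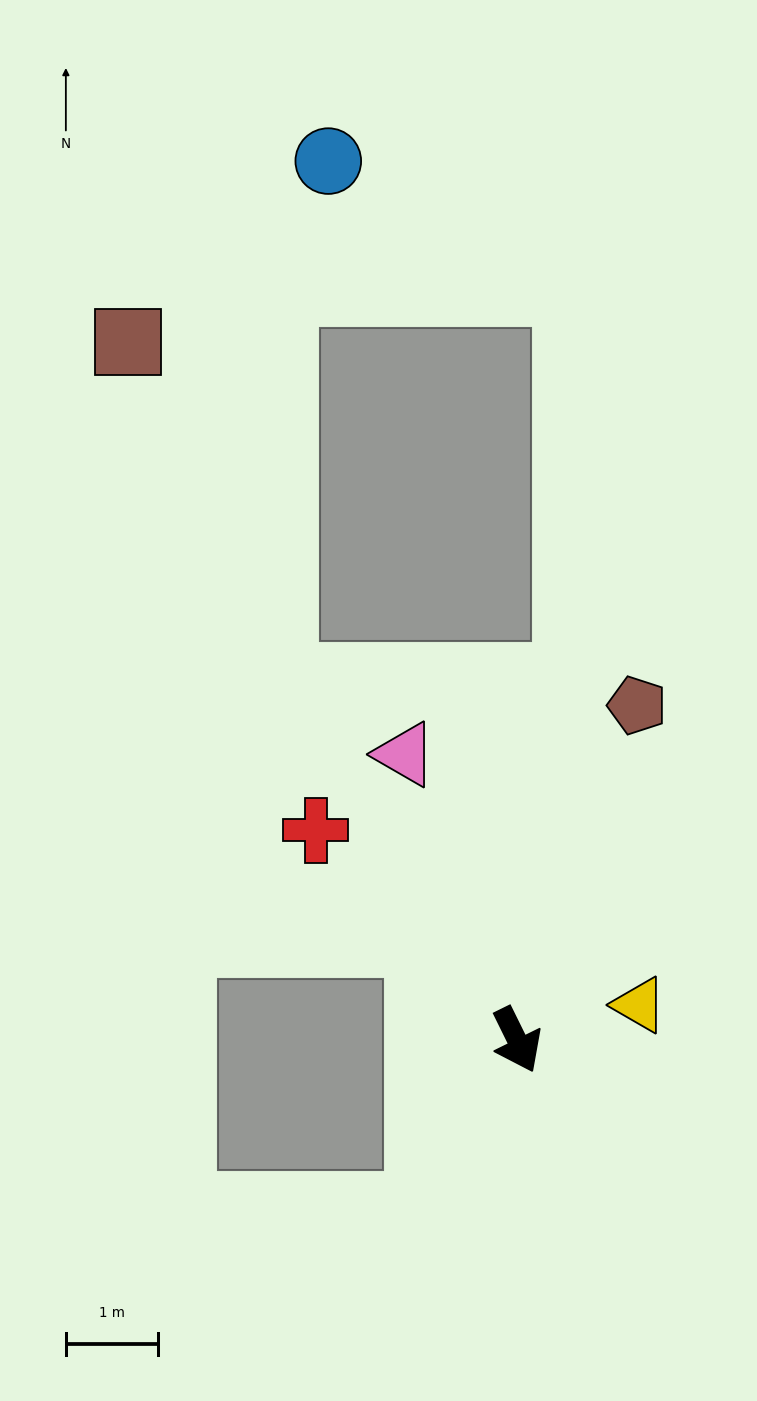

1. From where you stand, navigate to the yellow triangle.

turn left 80°, forward 1.4 m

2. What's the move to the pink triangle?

turn left 175°, forward 3.3 m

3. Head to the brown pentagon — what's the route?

turn left 134°, forward 3.9 m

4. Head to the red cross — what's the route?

turn right 162°, forward 3.2 m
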